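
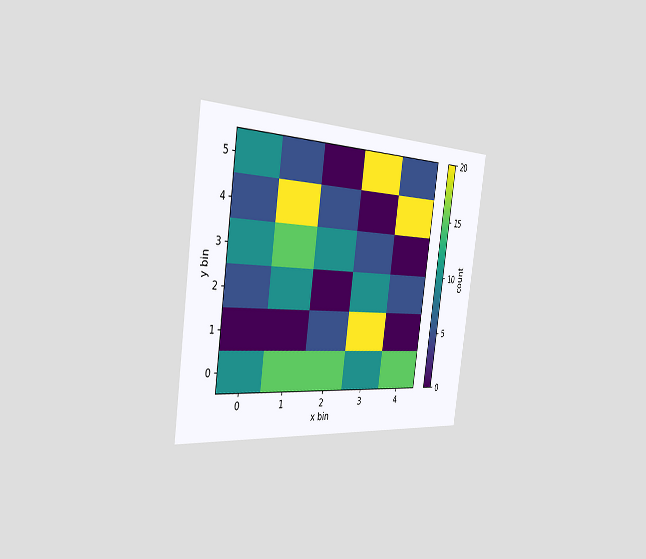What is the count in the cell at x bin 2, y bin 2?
0

The chart is tilted about 8° clockwise and viewed slightly from the left. Matching the cell (2, 2) against the colorbar gives 0.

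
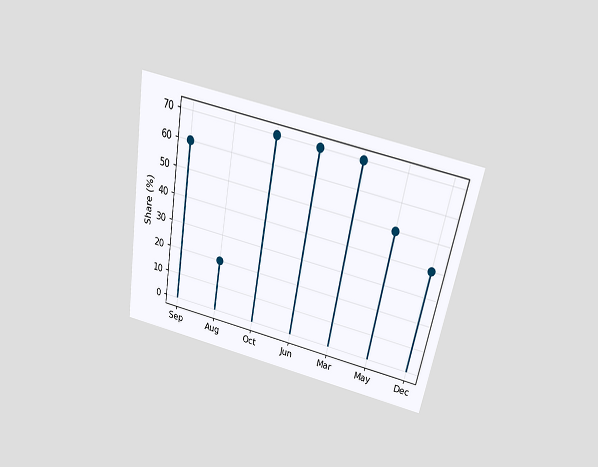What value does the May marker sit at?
50%

The chart is tilted about 11° clockwise and viewed slightly from above. The May marker sits at 50%.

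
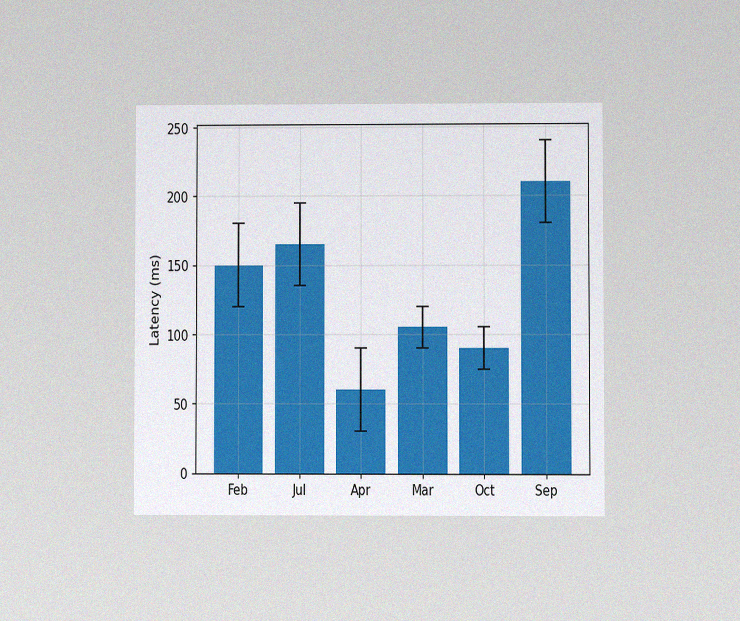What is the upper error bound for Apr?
90ms

The chart is viewed at a slight angle, with some photo noise. The Apr bar's upper whisker reaches 90ms.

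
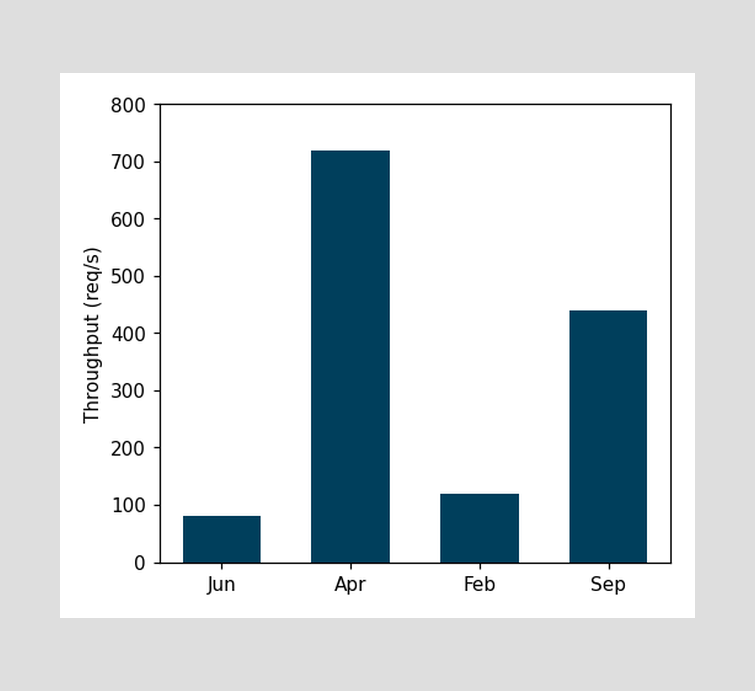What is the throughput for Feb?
120req/s

Reading along the chart's y-axis, the Feb bar reaches 120req/s.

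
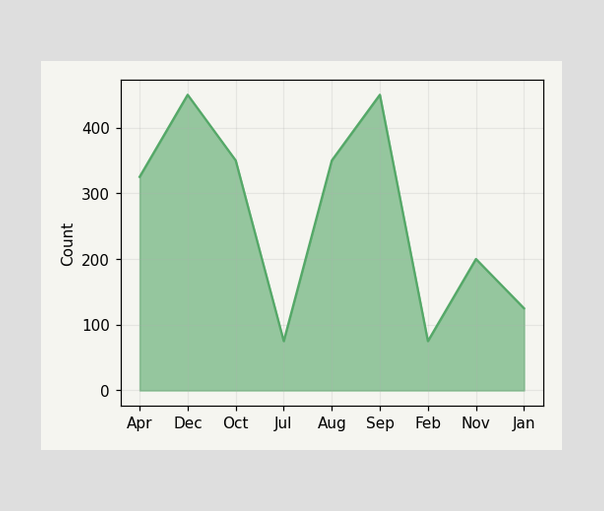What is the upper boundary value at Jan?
At Jan the upper boundary is at 125.

125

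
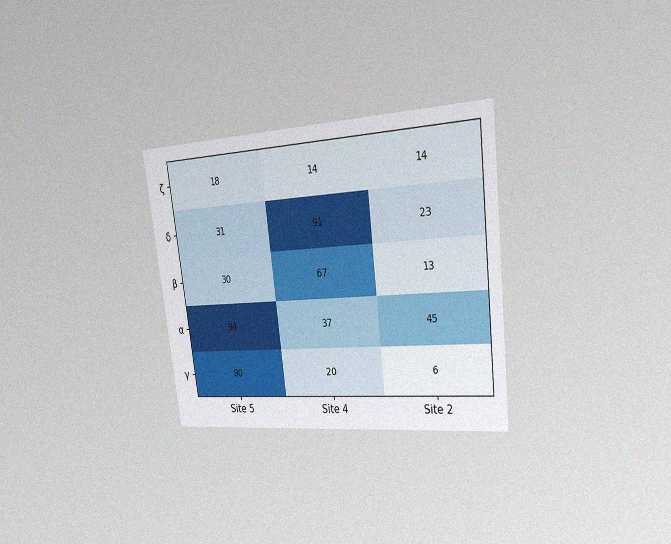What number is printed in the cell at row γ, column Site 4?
20

The chart is tilted about 7° counter-clockwise and viewed slightly from the right, with some photo noise. The (γ, Site 4) cell reads 20.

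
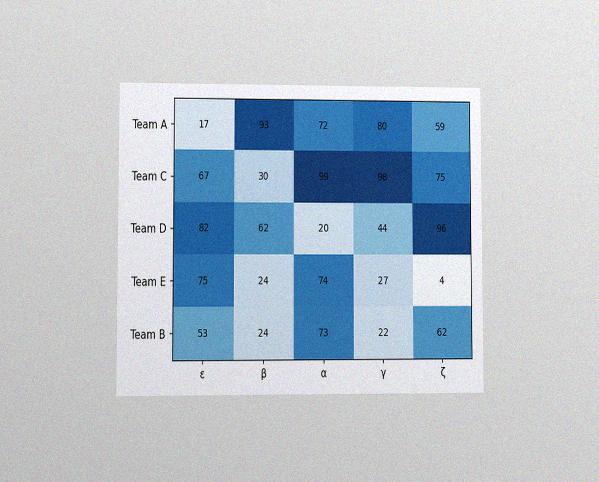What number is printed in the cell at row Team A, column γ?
The chart is viewed at a slight angle, with some photo noise. The (Team A, γ) cell reads 80.

80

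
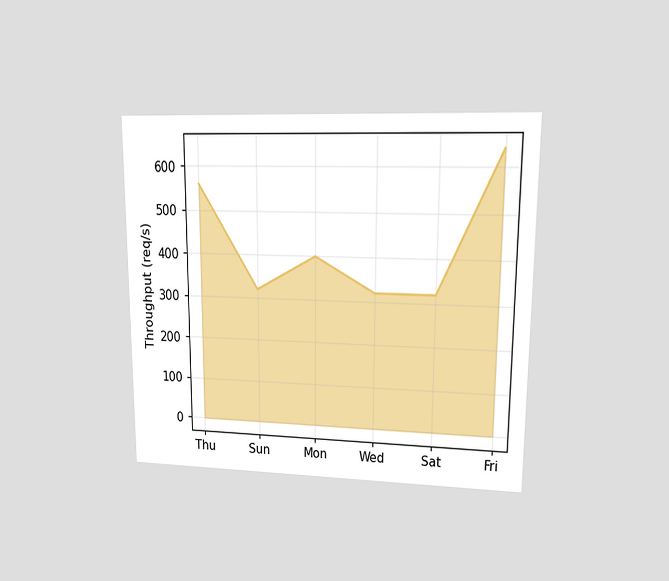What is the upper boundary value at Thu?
The chart is viewed at a slight angle. At Thu the upper boundary is at 560req/s.

560req/s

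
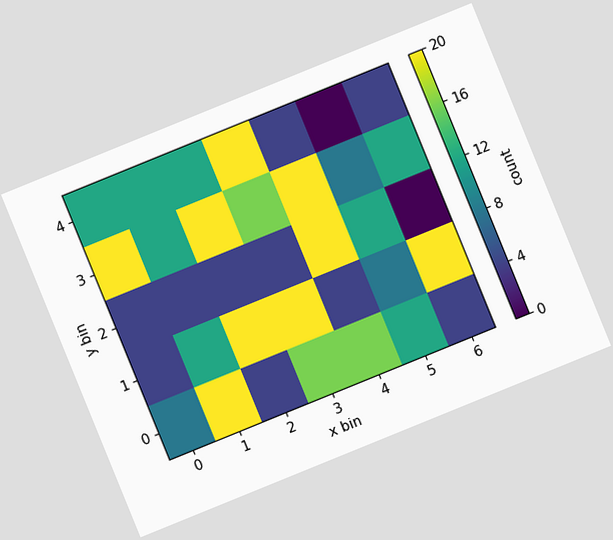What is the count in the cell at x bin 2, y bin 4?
12

The chart is tilted about 22° counter-clockwise. Matching the cell (2, 4) against the colorbar gives 12.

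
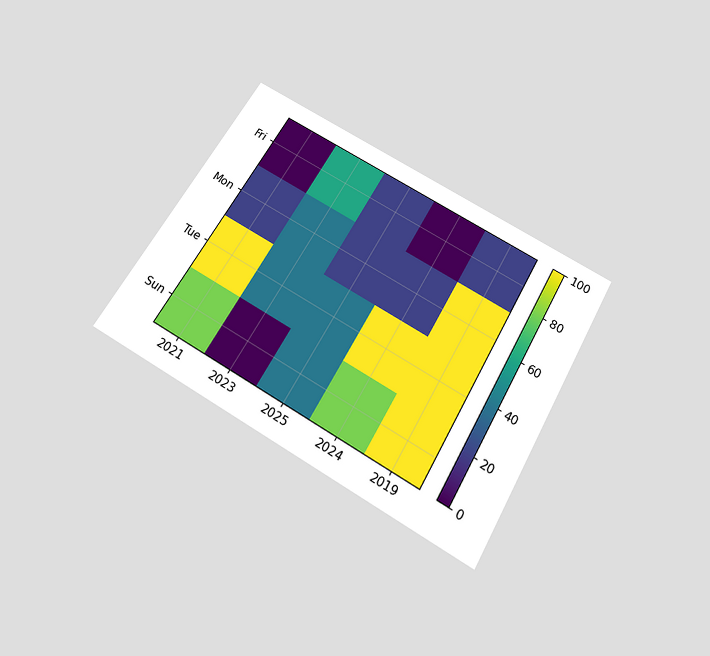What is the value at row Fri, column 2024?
The chart is tilted about 30° clockwise and viewed slightly from below. Matching cell (Fri, 2024) against the colorbar gives 0.

0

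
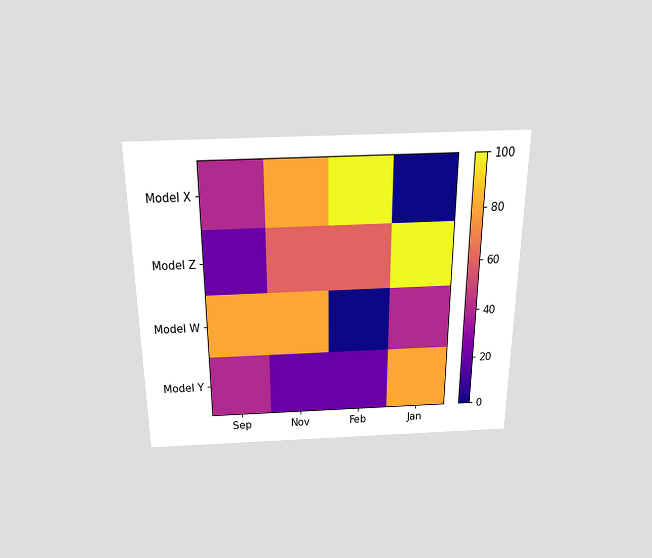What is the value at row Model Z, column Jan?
100

The chart is viewed slightly from above. Matching cell (Model Z, Jan) against the colorbar gives 100.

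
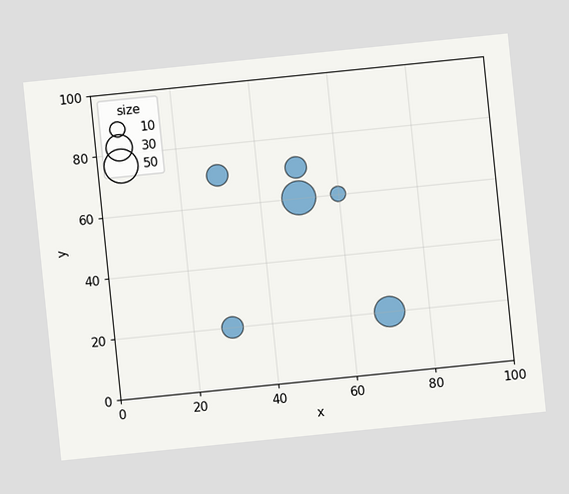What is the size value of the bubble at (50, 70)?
The chart is tilted about 6° counter-clockwise. Matching the bubble at (50, 70) against the size legend gives 20.

20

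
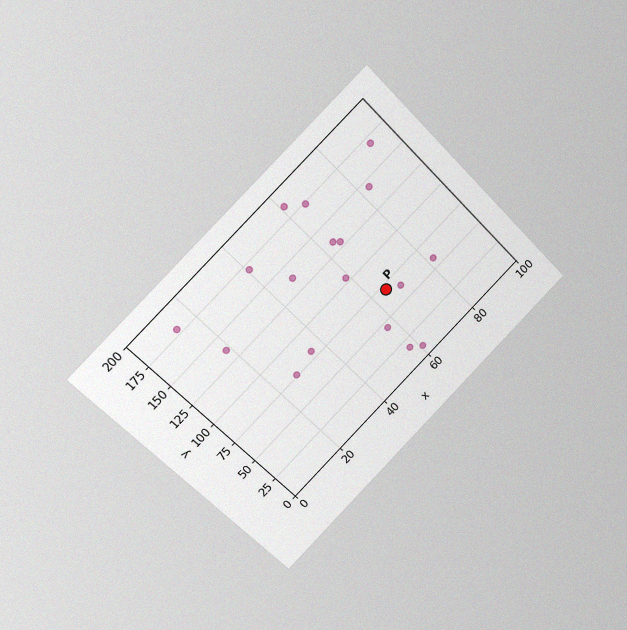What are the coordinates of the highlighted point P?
The chart is tilted about 45° counter-clockwise and viewed slightly from the left, with some photo noise. Following the gridlines from P to each axis, P sits at (65, 70).

(65, 70)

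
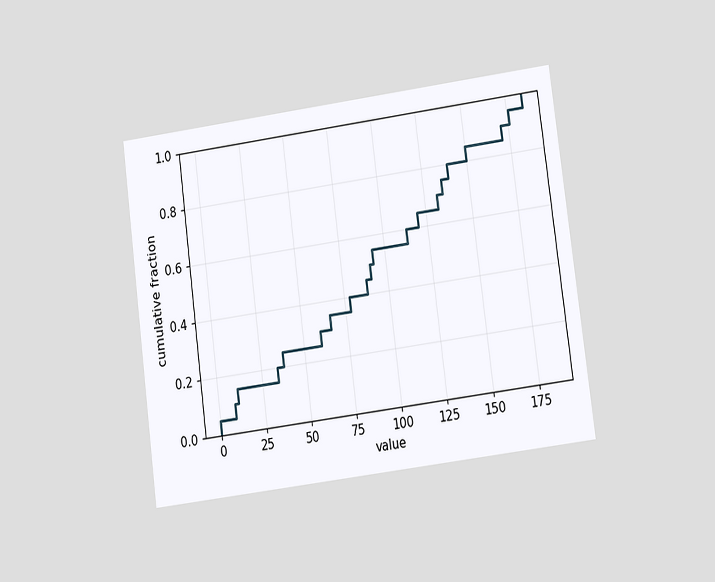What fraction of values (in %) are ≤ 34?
The chart is tilted about 8° counter-clockwise and viewed at a slight angle. At x=34 the ECDF step is at 20%.

20%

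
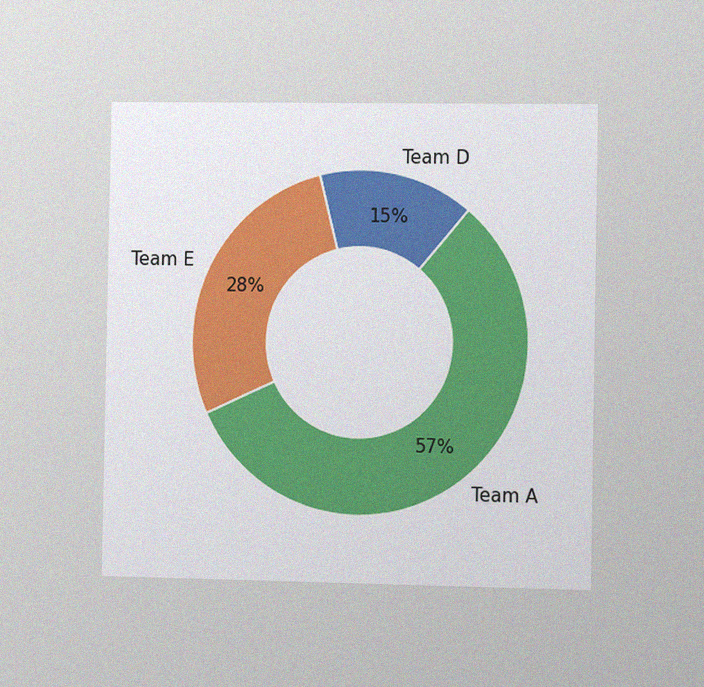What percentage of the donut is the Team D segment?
15%

The chart is viewed slightly from the right, with some photo noise. The Team D segment takes up 15% of the ring.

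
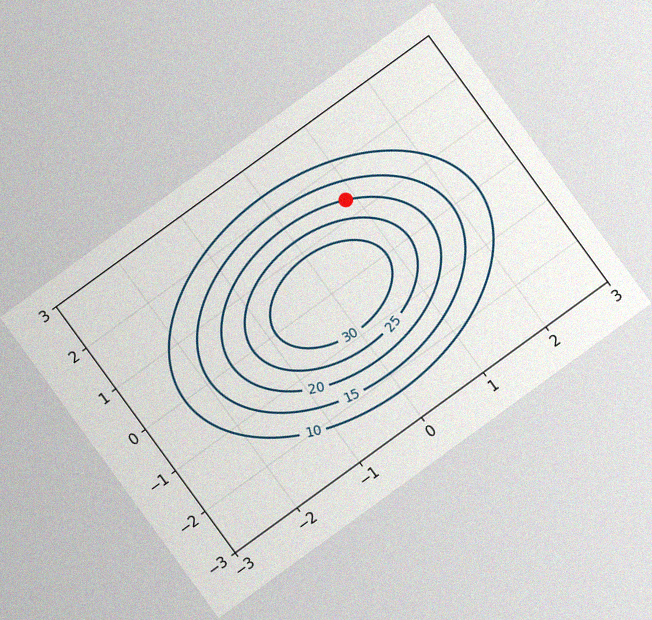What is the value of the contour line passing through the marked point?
The chart is tilted about 36° counter-clockwise, with some photo noise. The marked point sits on the contour labelled 20.

20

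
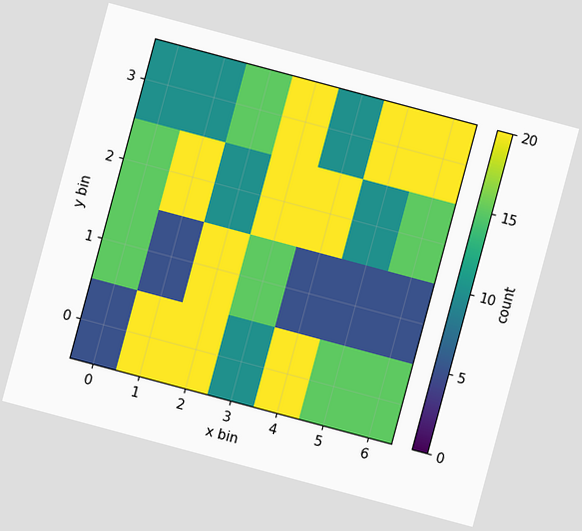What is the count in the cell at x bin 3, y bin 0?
10

The chart is tilted about 15° clockwise. Matching the cell (3, 0) against the colorbar gives 10.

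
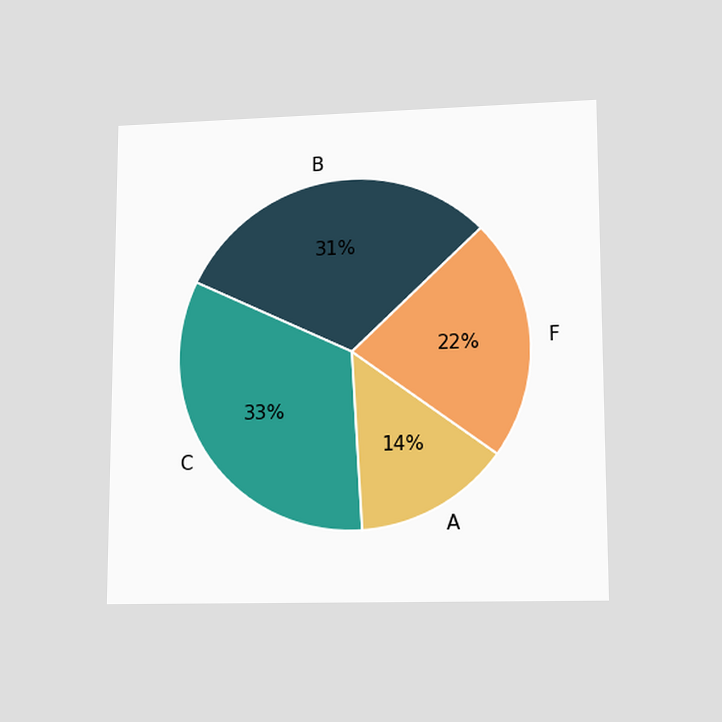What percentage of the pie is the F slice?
The chart is viewed at a slight angle. The F slice takes up 22% of the pie.

22%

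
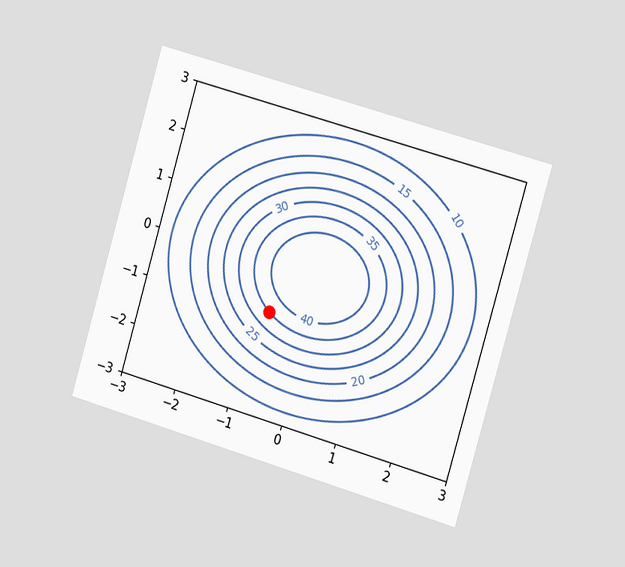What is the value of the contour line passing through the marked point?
35

The chart is tilted about 16° clockwise and viewed slightly from the right. The marked point sits on the contour labelled 35.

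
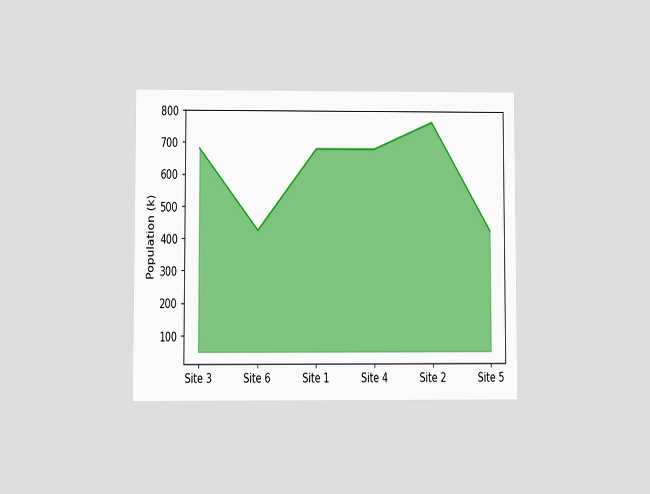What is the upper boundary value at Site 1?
The chart is viewed at a slight angle. At Site 1 the upper boundary is at 680k.

680k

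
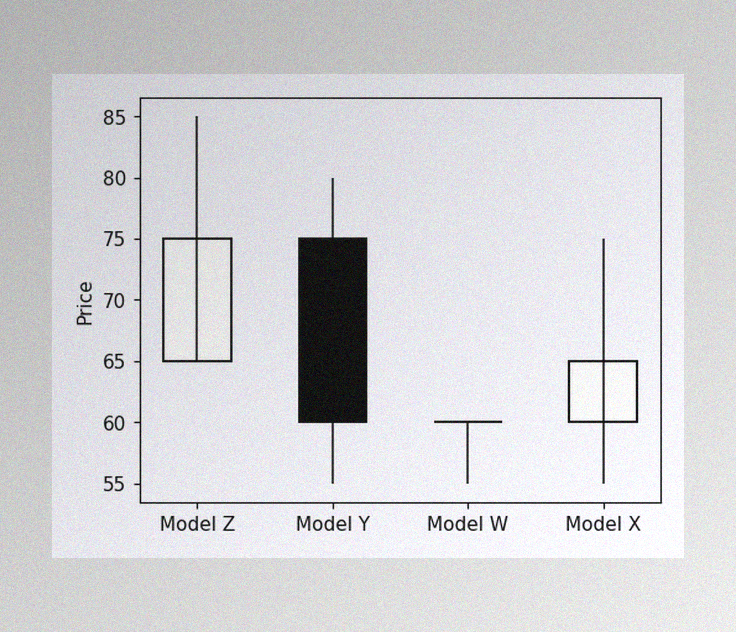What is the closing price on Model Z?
75

The image has some photo noise and uneven lighting. The Model Z candle closes at 75.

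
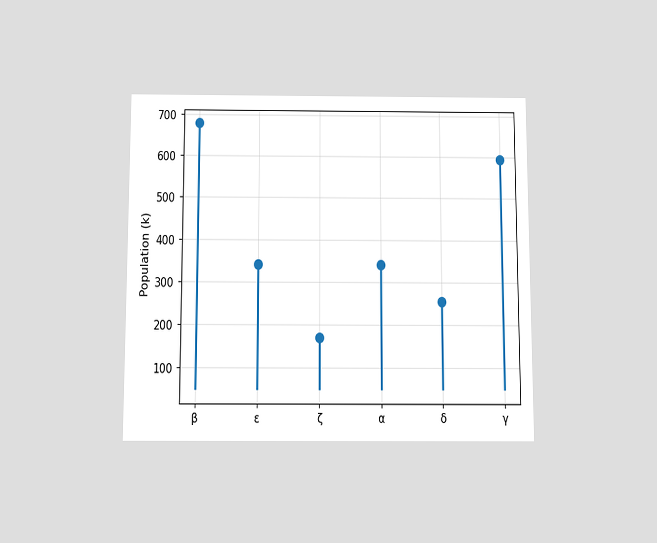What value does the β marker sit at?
The chart is viewed slightly from below. The β marker sits at 680k.

680k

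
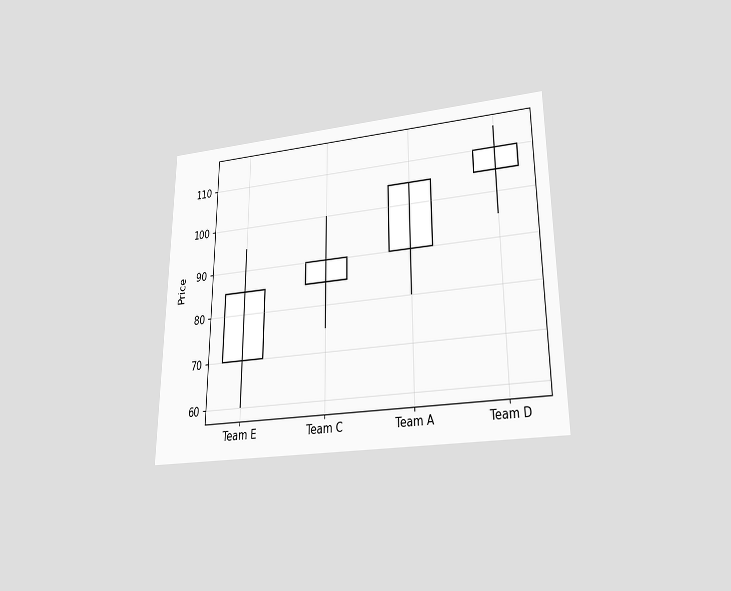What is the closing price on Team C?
The chart is viewed slightly from below. The Team C candle closes at 90.

90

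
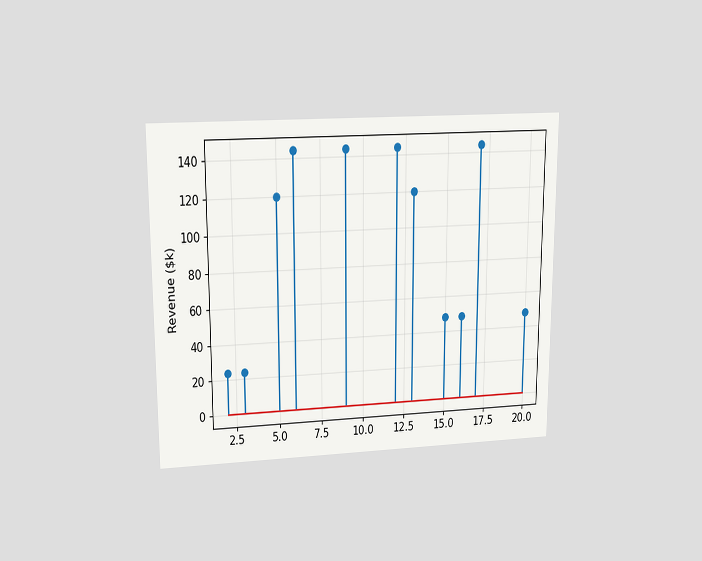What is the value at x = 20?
$48k

The chart is viewed slightly from above. The stem at x=20 reaches $48k.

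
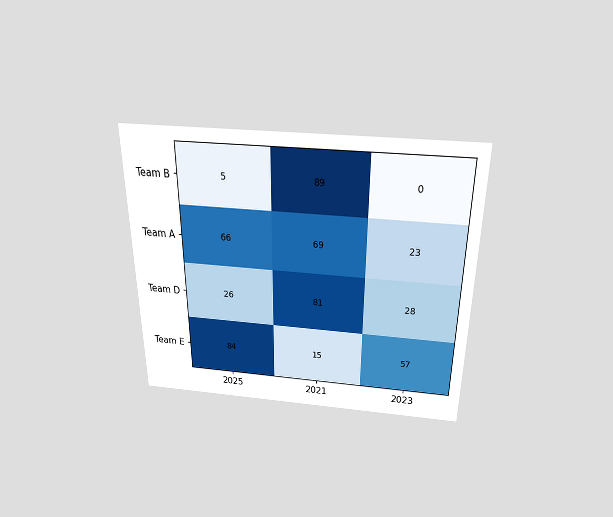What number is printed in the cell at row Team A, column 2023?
23

The chart is viewed slightly from above. The (Team A, 2023) cell reads 23.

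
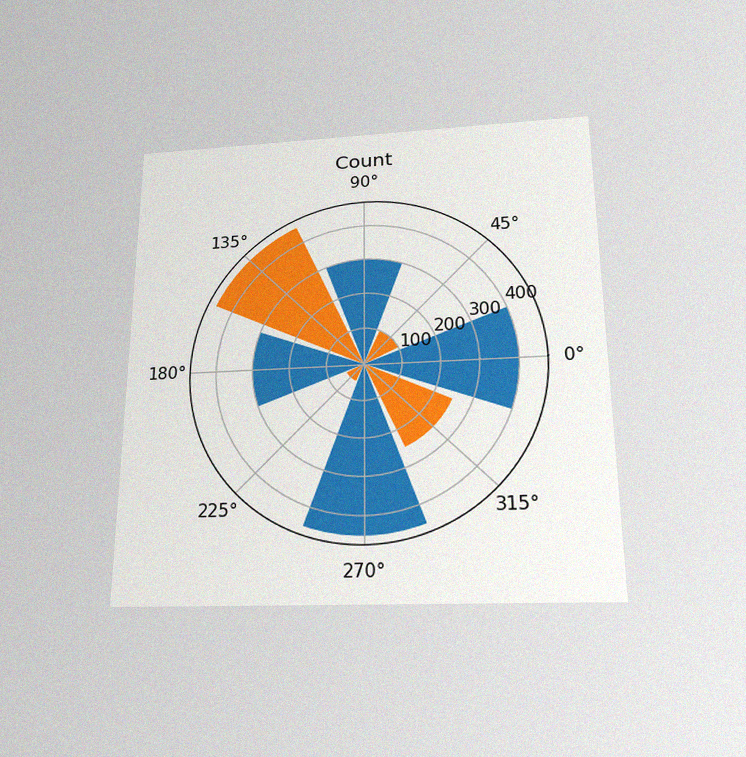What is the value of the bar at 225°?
The chart is viewed slightly from below, with some photo noise. The bar at 225° reaches 50 on the radial axis.

50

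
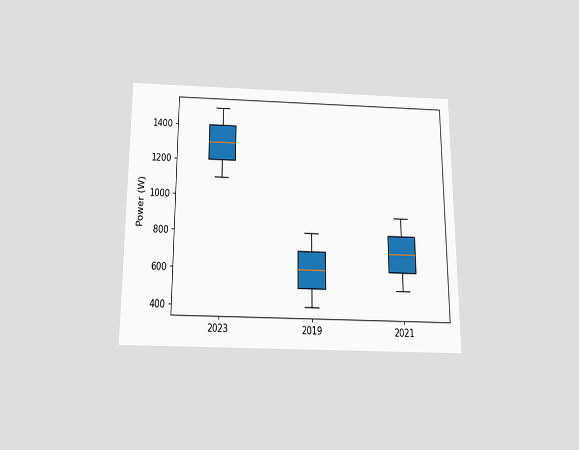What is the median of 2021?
The chart is viewed slightly from below. The median line in the 2021 box sits at 700W.

700W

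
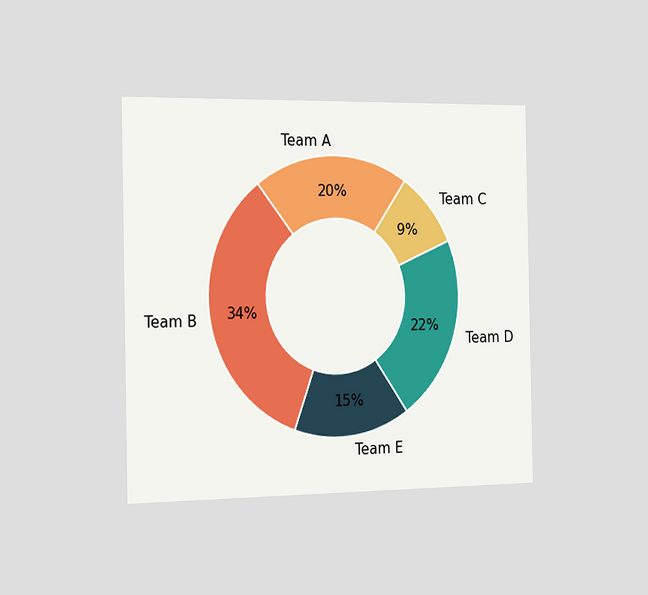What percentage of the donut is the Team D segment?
The chart is viewed slightly from the left. The Team D segment takes up 22% of the ring.

22%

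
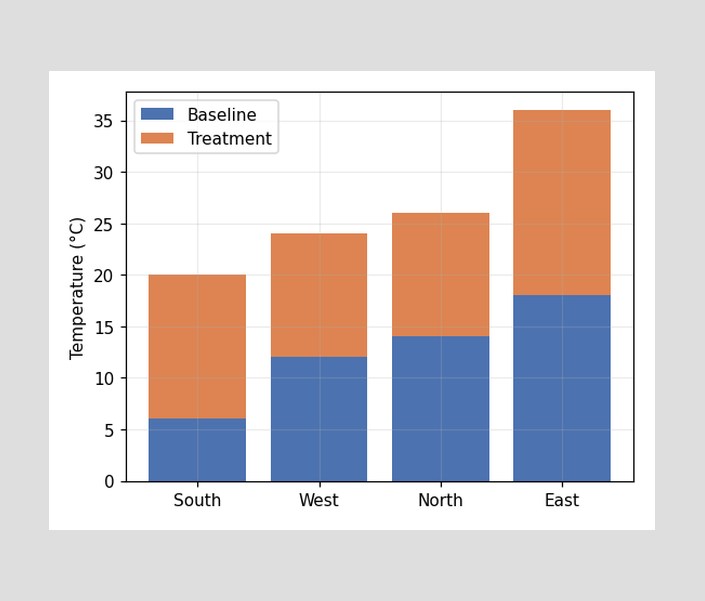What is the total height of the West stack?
24°C

The West stack's top reaches 24°C on the y-axis.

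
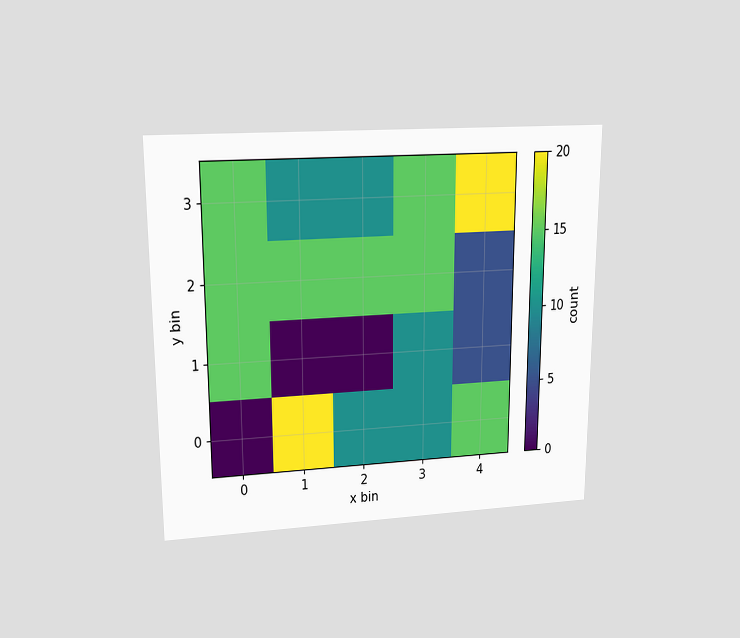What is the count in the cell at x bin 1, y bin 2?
15

The chart is viewed slightly from above. Matching the cell (1, 2) against the colorbar gives 15.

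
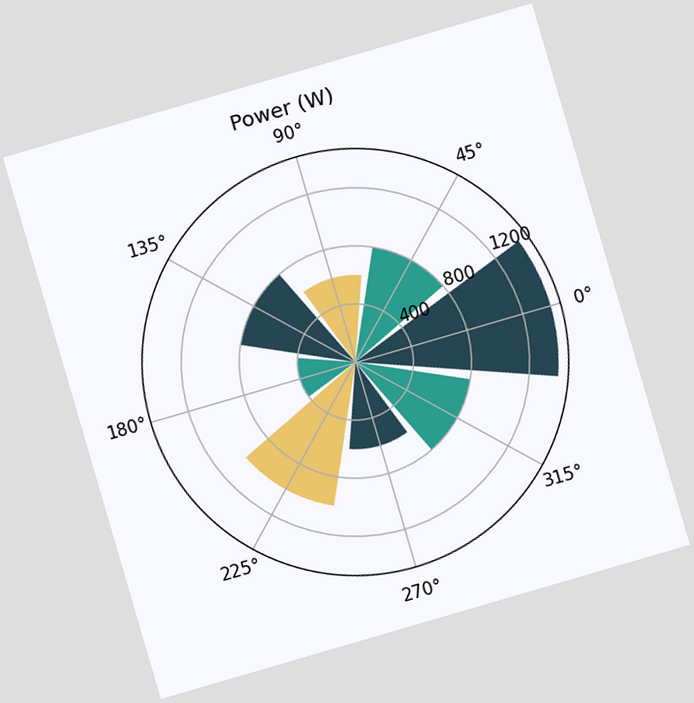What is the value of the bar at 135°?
800W

The chart is tilted about 16° counter-clockwise. The bar at 135° reaches 800W on the radial axis.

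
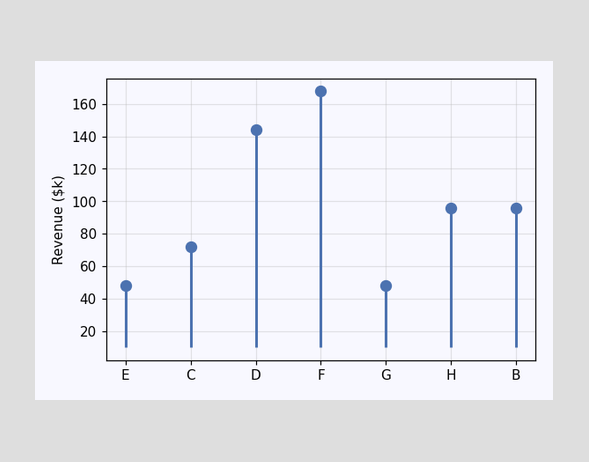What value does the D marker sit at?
The D marker sits at $144k.

$144k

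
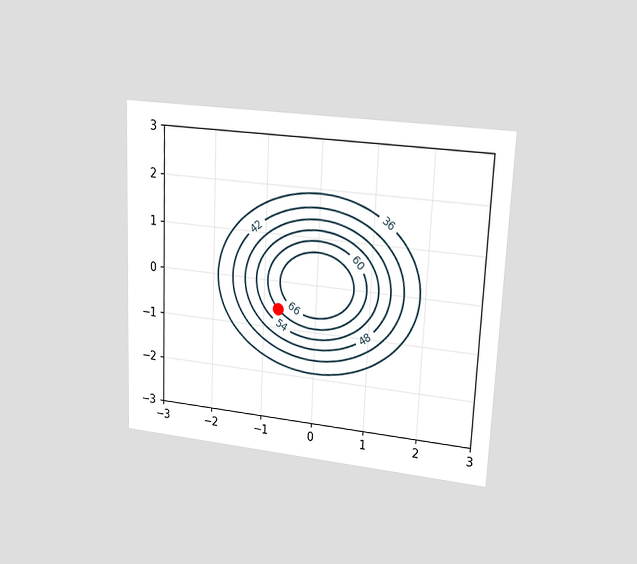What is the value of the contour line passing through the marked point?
60

The chart is tilted about 3° clockwise and viewed at a slight angle. The marked point sits on the contour labelled 60.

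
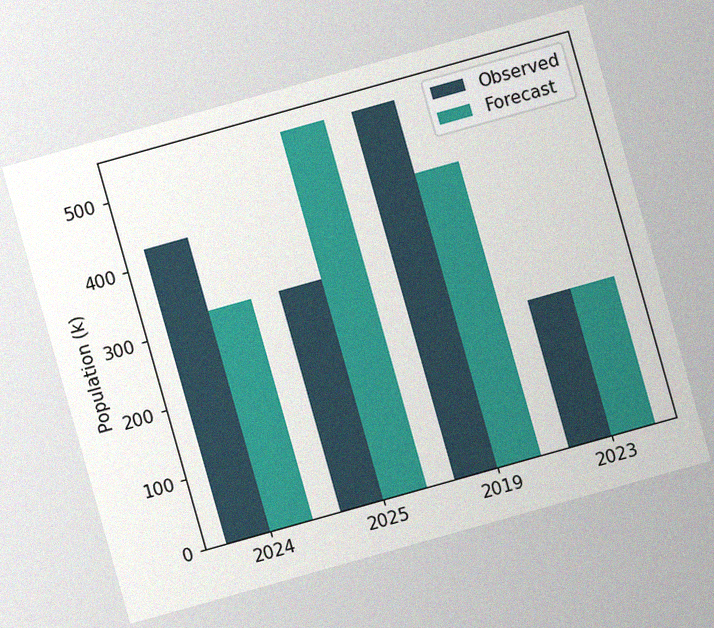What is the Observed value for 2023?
The chart is tilted about 16° counter-clockwise, with some photo noise. The Observed bar at 2023 reaches 212k on the y-axis.

212k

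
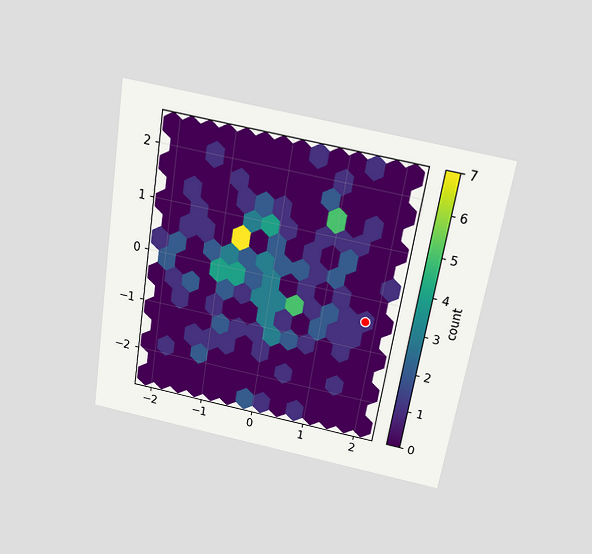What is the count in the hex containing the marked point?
1

The chart is tilted about 9° clockwise and viewed slightly from above. The marked hex reads 1 on the colorbar.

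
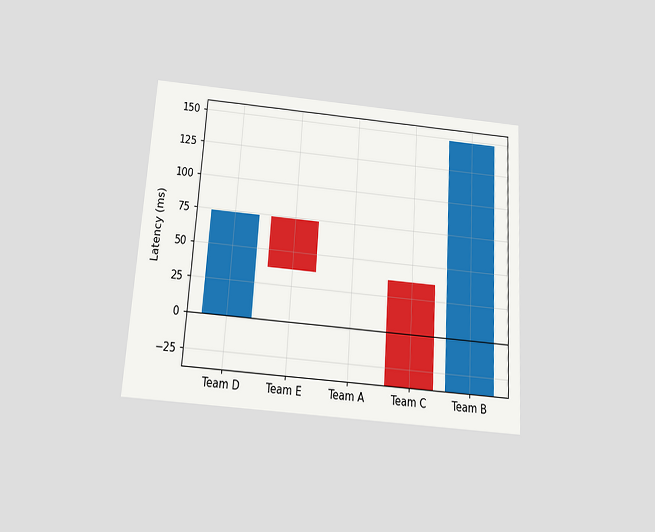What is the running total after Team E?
37ms

The chart is tilted about 4° clockwise and viewed slightly from below. After Team E the running total reaches 37ms.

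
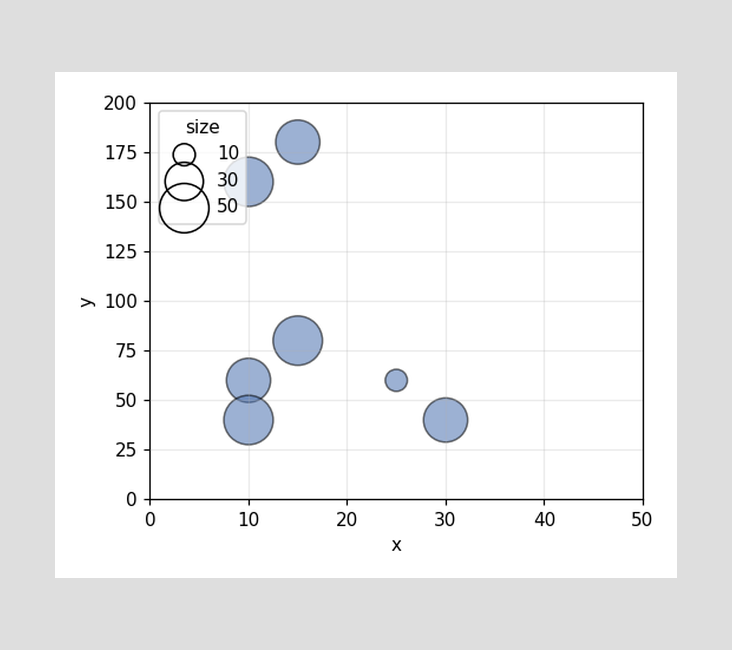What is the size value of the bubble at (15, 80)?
50

Matching the bubble at (15, 80) against the size legend gives 50.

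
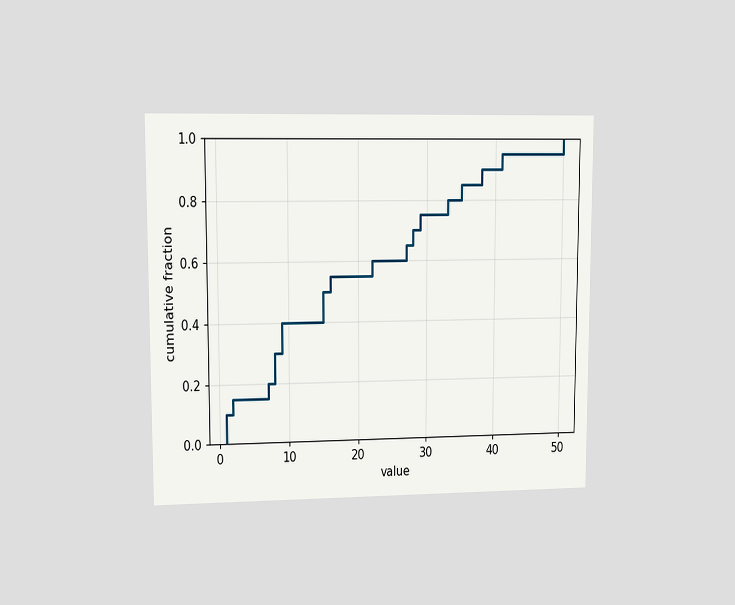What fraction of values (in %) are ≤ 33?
The chart is viewed at a slight angle. At x=33 the ECDF step is at 80%.

80%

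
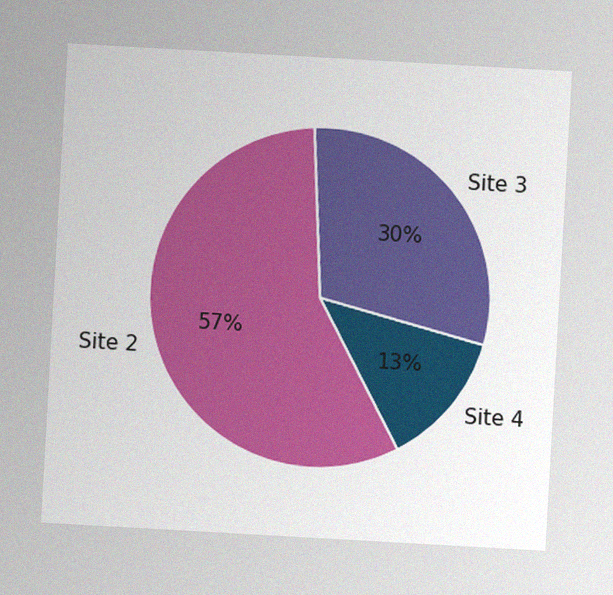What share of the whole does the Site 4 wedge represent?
The chart is tilted about 3° clockwise, with some photo noise. The Site 4 slice takes up 13% of the pie.

13%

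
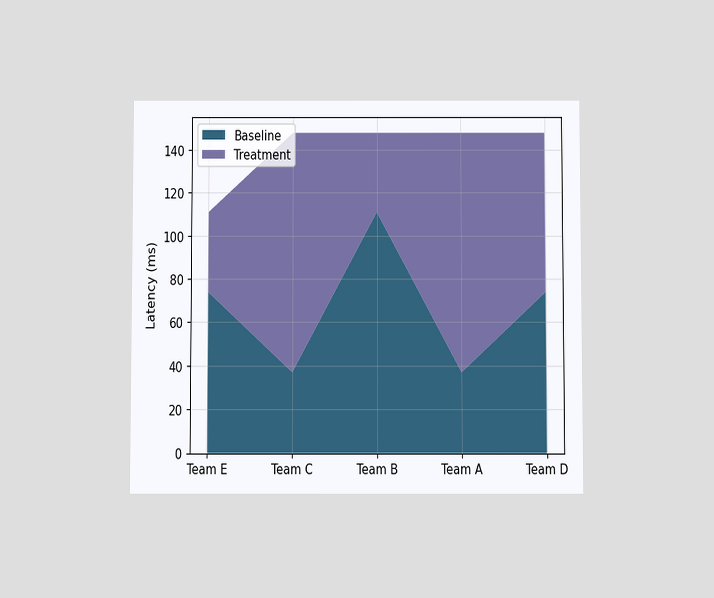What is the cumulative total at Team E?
111ms

The chart is viewed slightly from below. The stacked total at Team E reaches 111ms.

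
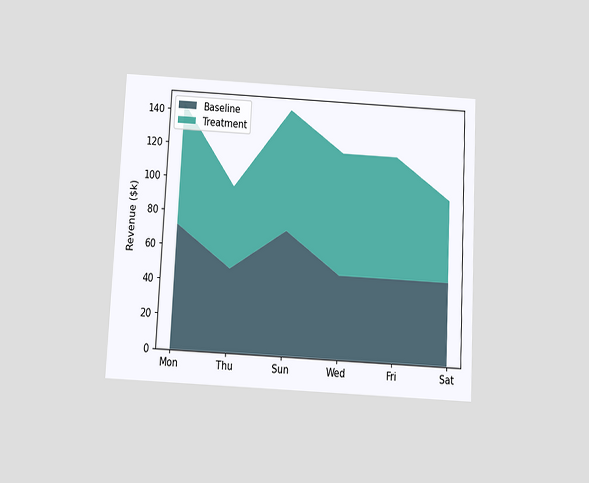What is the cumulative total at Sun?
The chart is tilted about 3° clockwise and viewed slightly from below. The stacked total at Sun reaches $144k.

$144k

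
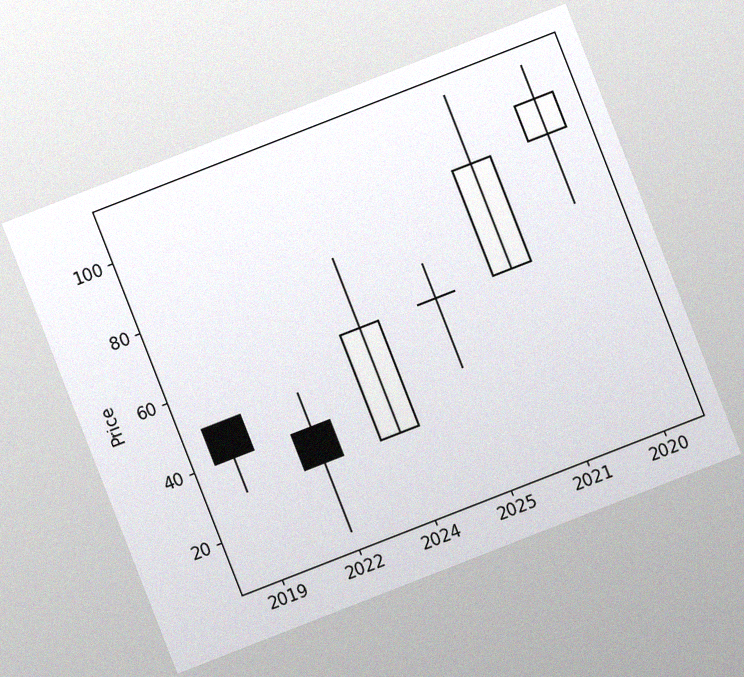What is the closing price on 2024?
60

The chart is tilted about 21° counter-clockwise, with some photo noise. The 2024 candle closes at 60.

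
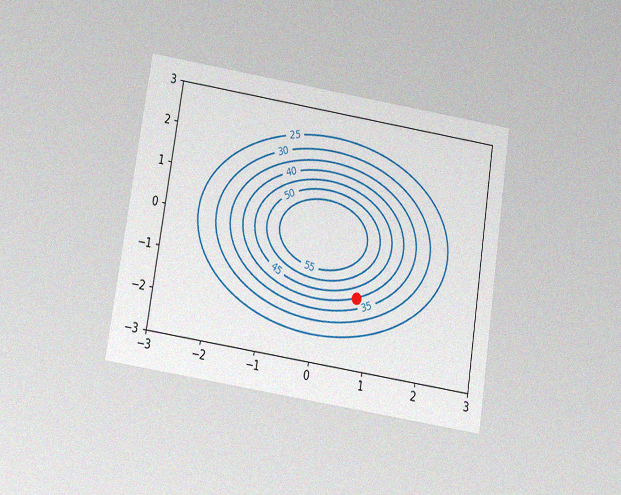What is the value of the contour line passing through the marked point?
The chart is tilted about 9° clockwise and viewed slightly from below, with some photo noise. The marked point sits on the contour labelled 40.

40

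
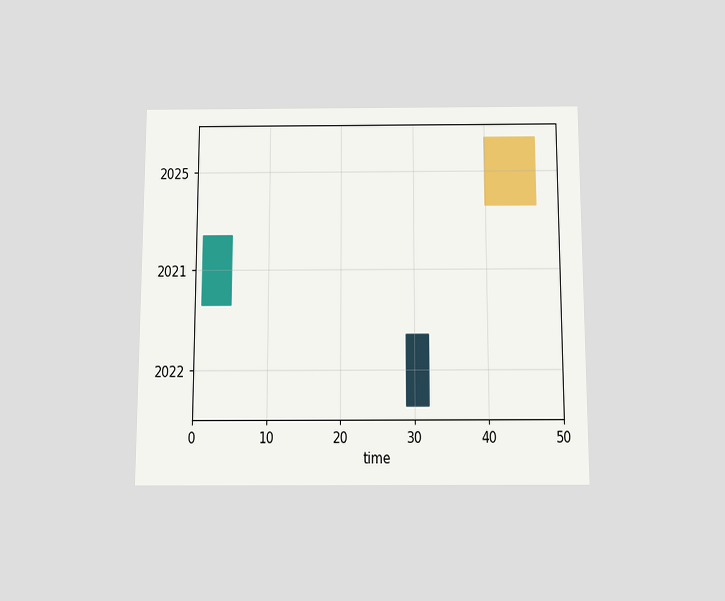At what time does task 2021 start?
1

The chart is viewed slightly from below. The 2021 bar begins at t=1.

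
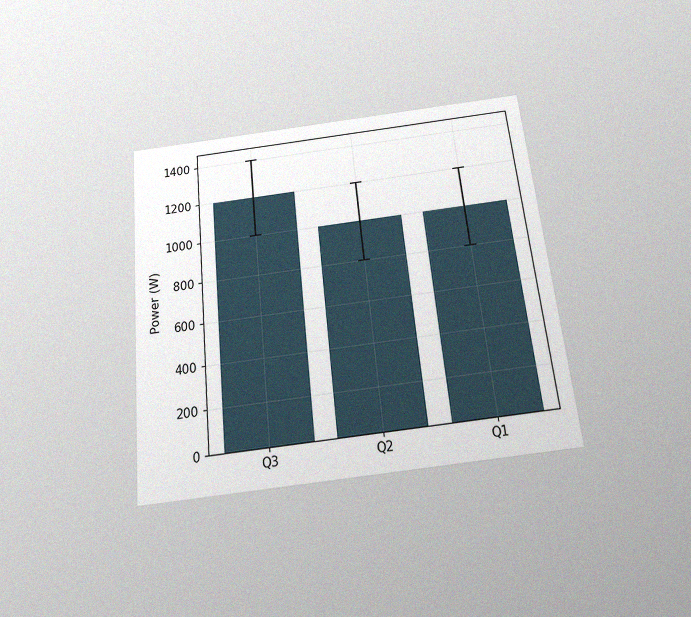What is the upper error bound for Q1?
The chart is tilted about 6° counter-clockwise and viewed slightly from below, with some photo noise. The Q1 bar's upper whisker reaches 1200W.

1200W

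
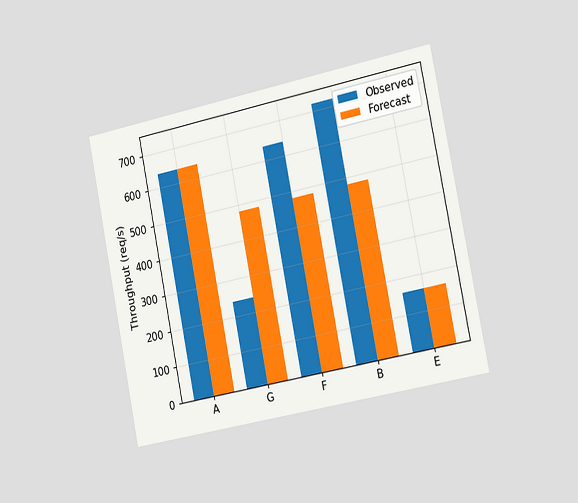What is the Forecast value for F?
The chart is tilted about 11° counter-clockwise and viewed slightly from the right. The Forecast bar at F reaches 480req/s on the y-axis.

480req/s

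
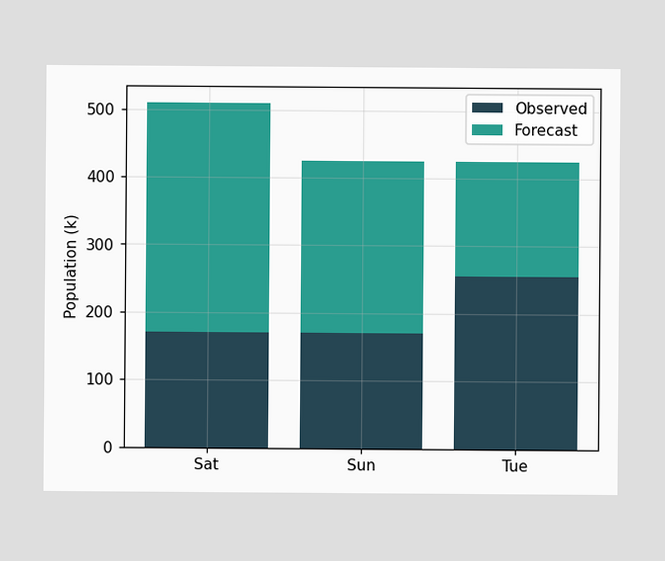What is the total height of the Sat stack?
The Sat stack's top reaches 510k on the y-axis.

510k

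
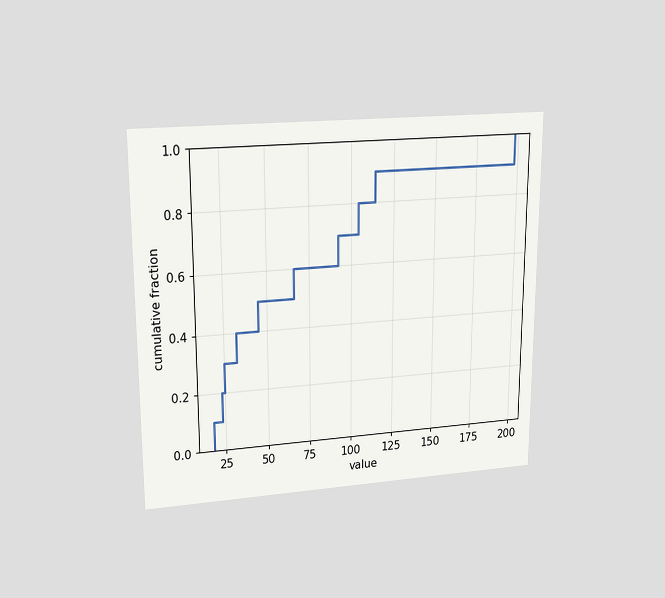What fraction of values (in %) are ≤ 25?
30%

The chart is viewed at a slight angle. At x=25 the ECDF step is at 30%.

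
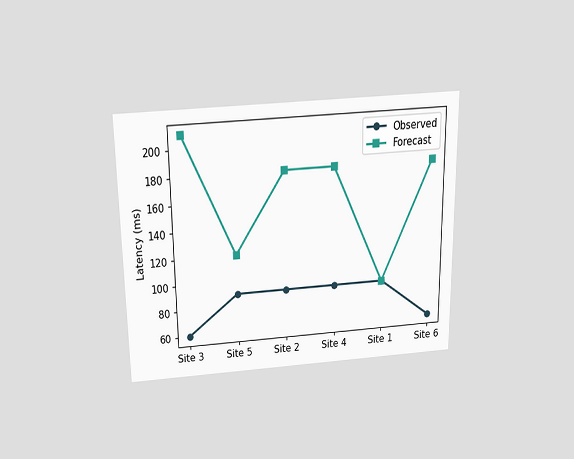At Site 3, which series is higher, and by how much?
Forecast, by 150ms

The chart is viewed slightly from above. At Site 3, Forecast sits above the other line by 150ms.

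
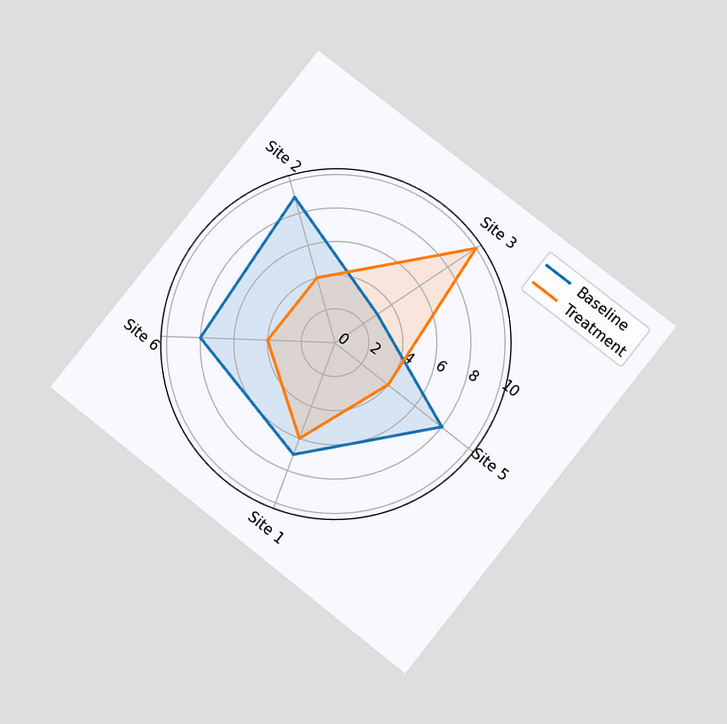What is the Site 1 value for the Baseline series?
7

The chart is tilted about 38° clockwise and viewed slightly from below. On the Site 1 axis, Baseline reaches 7.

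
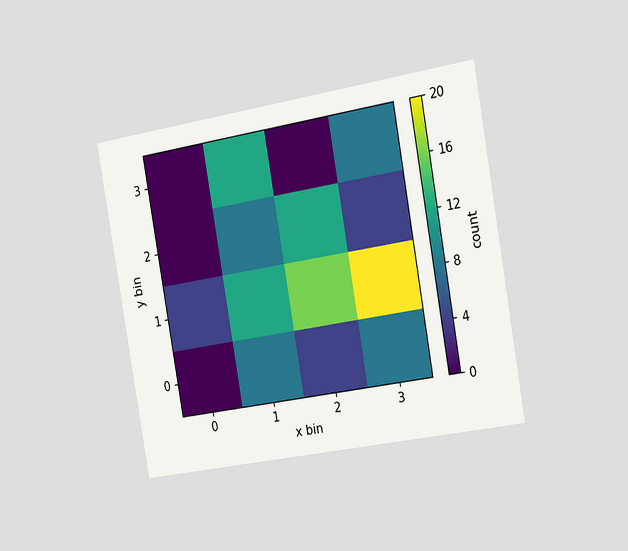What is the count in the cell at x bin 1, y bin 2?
The chart is tilted about 10° counter-clockwise and viewed slightly from the right. Matching the cell (1, 2) against the colorbar gives 8.

8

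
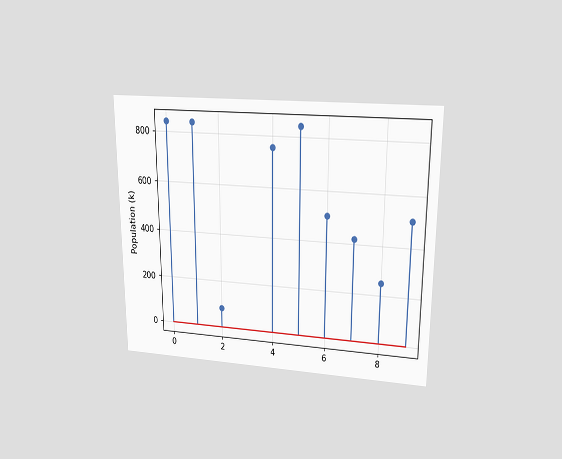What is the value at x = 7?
420k

The chart is viewed at a slight angle. The stem at x=7 reaches 420k.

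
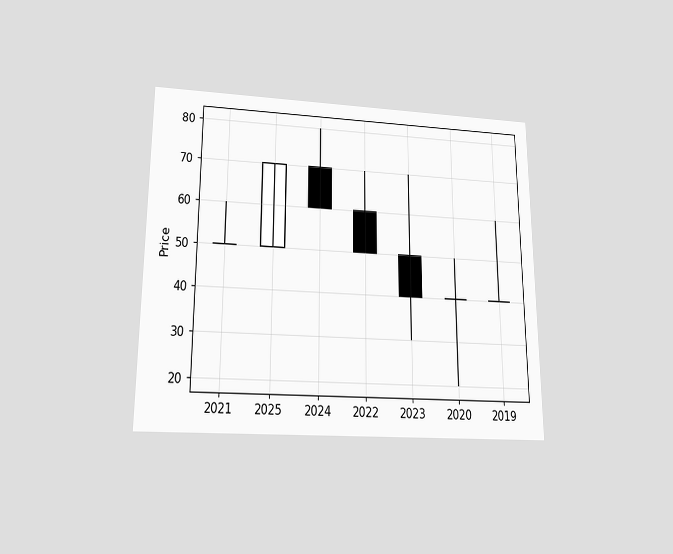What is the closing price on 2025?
The chart is viewed slightly from below. The 2025 candle closes at 70.

70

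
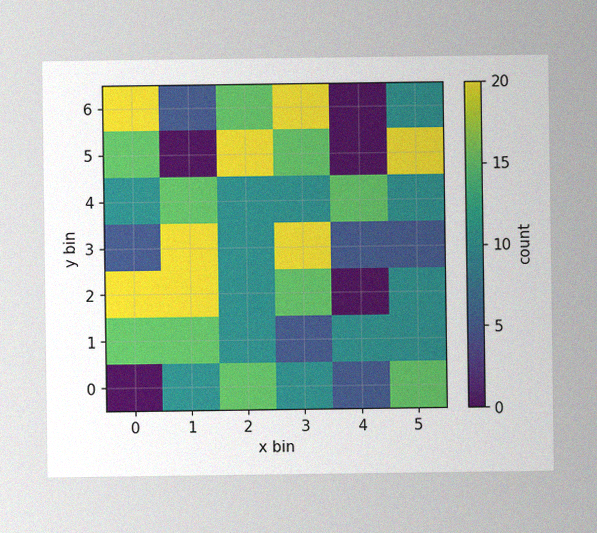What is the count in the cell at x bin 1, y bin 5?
The image has some photo noise and uneven lighting. Matching the cell (1, 5) against the colorbar gives 0.

0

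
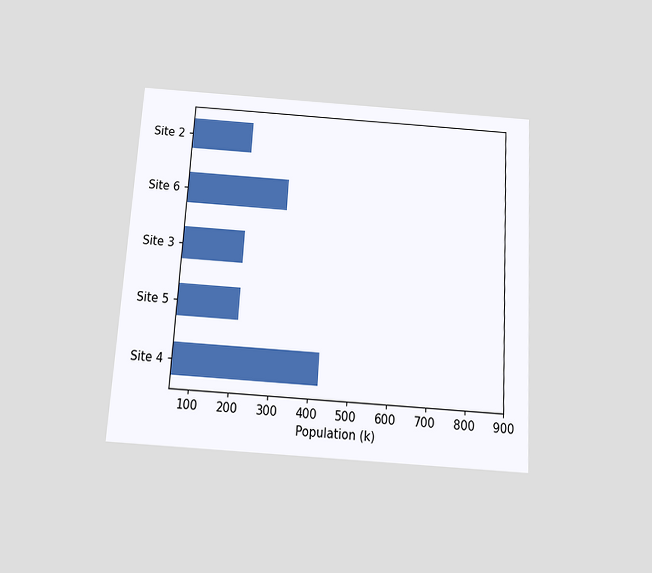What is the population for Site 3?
The chart is tilted about 4° clockwise and viewed slightly from below. Reading along the chart's x-axis, the Site 3 bar reaches 212k.

212k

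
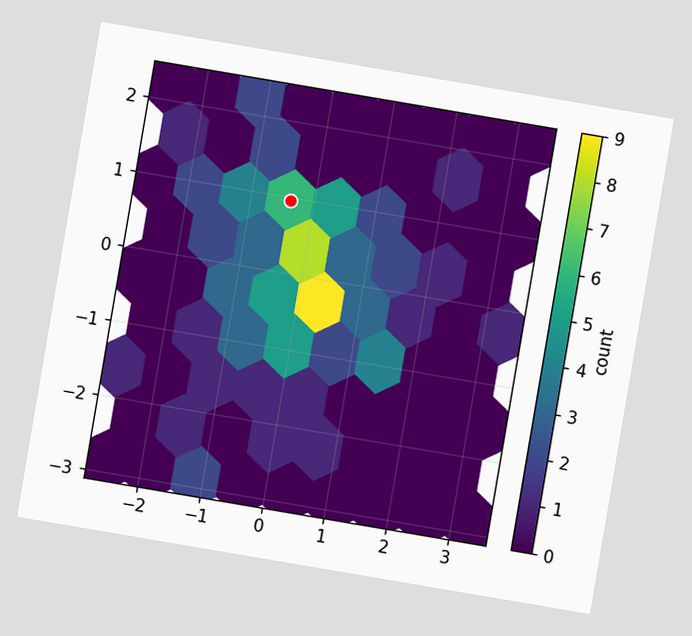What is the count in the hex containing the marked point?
The chart is tilted about 10° clockwise. The marked hex reads 6 on the colorbar.

6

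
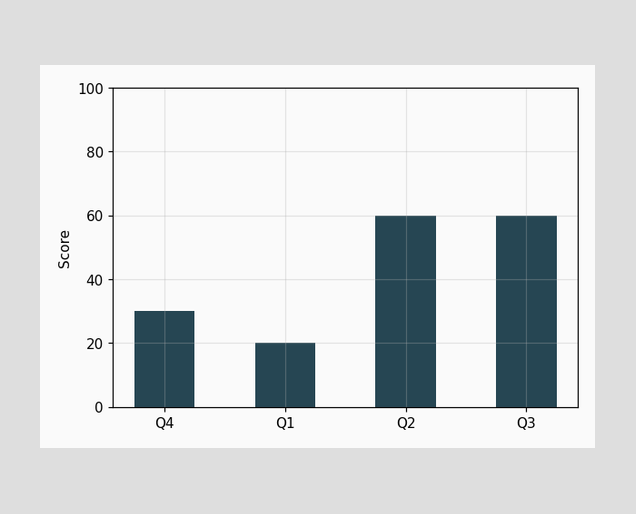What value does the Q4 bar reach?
30

Reading along the chart's y-axis, the Q4 bar reaches 30.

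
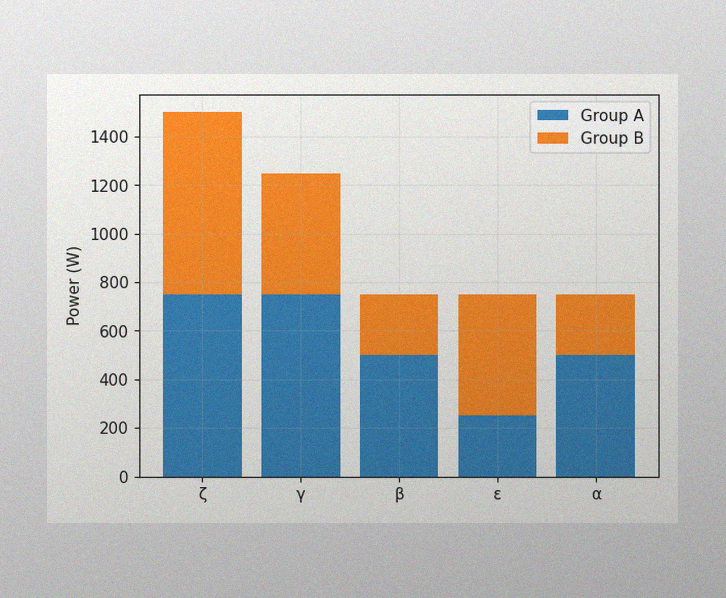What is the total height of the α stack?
750W

The image has some photo noise and uneven lighting. The α stack's top reaches 750W on the y-axis.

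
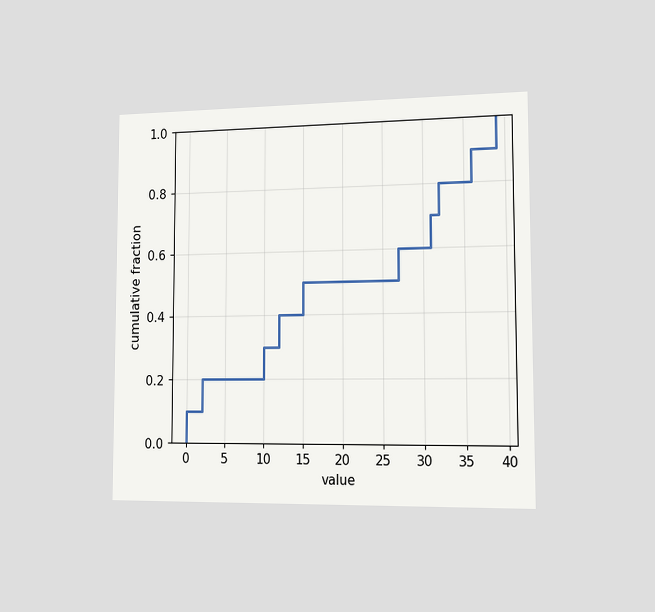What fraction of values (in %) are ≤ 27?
The chart is viewed slightly from the right. At x=27 the ECDF step is at 60%.

60%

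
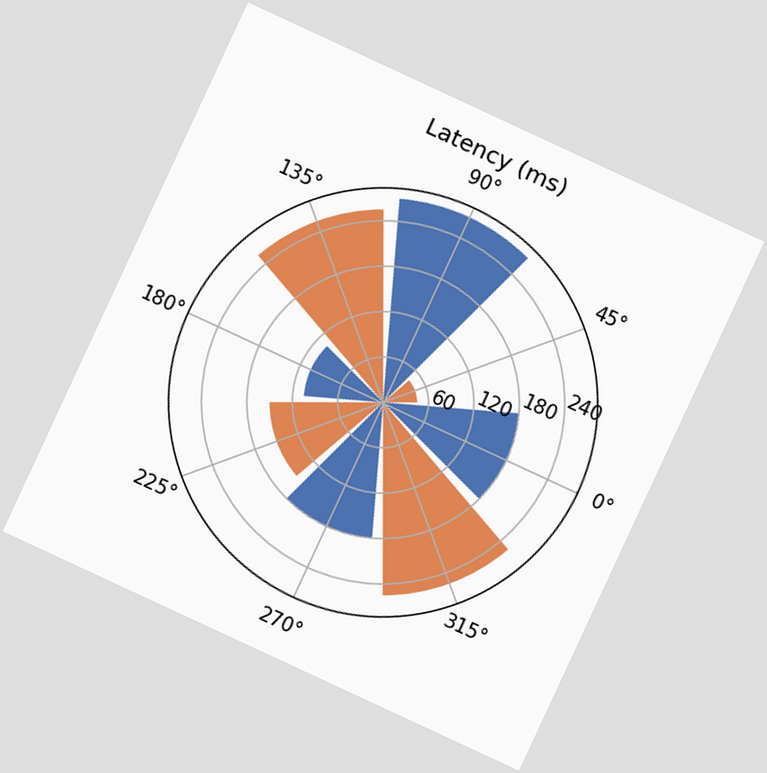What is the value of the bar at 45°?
The chart is tilted about 25° clockwise. The bar at 45° reaches 45ms on the radial axis.

45ms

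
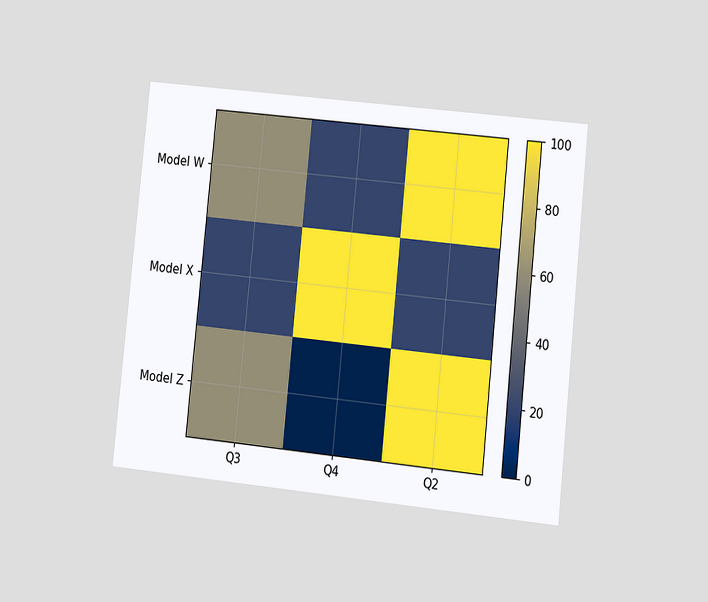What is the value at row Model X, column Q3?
20

The chart is tilted about 6° clockwise and viewed at a slight angle. Matching cell (Model X, Q3) against the colorbar gives 20.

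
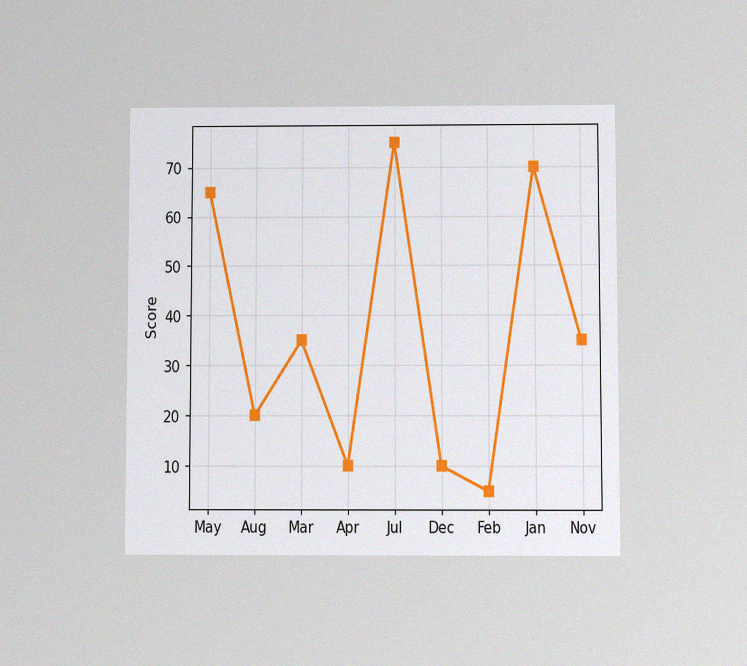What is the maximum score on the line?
75

The chart is viewed slightly from below, with some photo noise. The highest point is at Jul, and reading across to the y-axis gives 75.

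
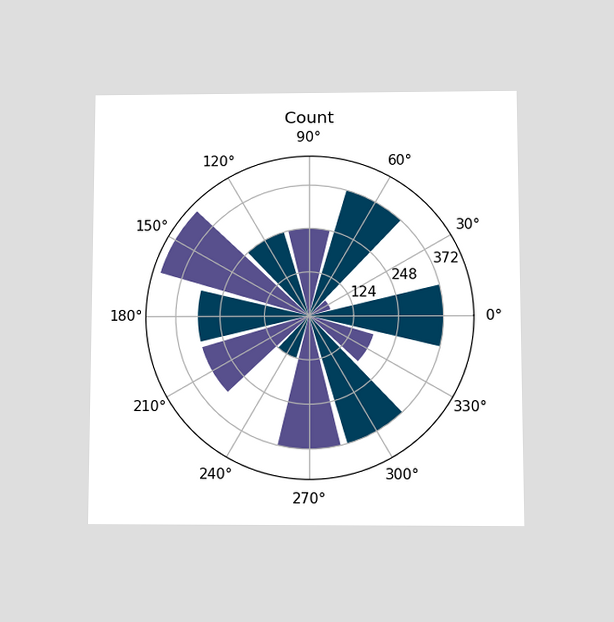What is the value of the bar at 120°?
The chart is viewed at a slight angle. The bar at 120° reaches 248 on the radial axis.

248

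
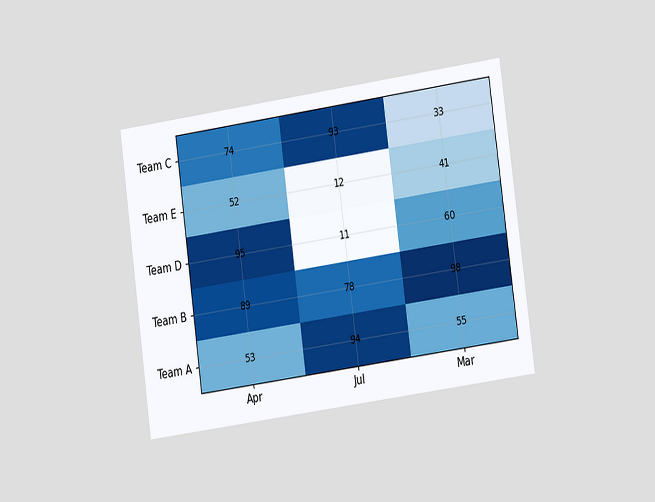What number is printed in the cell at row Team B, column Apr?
The chart is tilted about 8° counter-clockwise and viewed at a slight angle. The (Team B, Apr) cell reads 89.

89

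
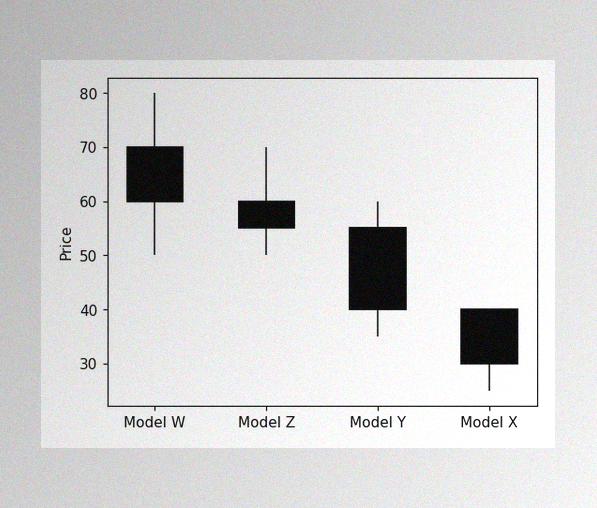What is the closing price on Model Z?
55

The image has some photo noise and uneven lighting. The Model Z candle closes at 55.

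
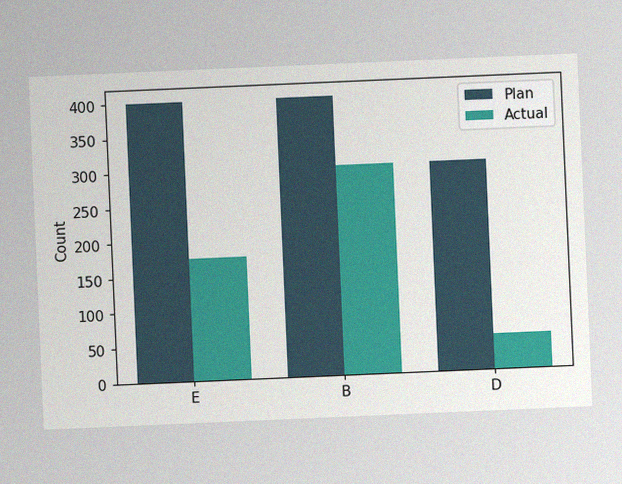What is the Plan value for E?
The chart is tilted about 2° counter-clockwise, with some photo noise. The Plan bar at E reaches 400 on the y-axis.

400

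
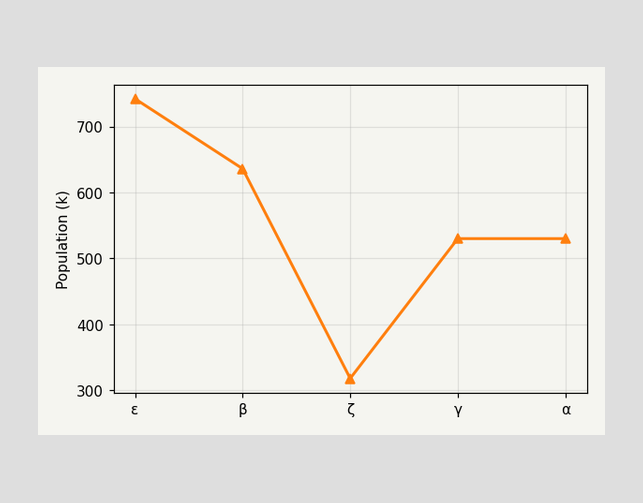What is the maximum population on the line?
742k

The highest point is at ε, and reading across to the y-axis gives 742k.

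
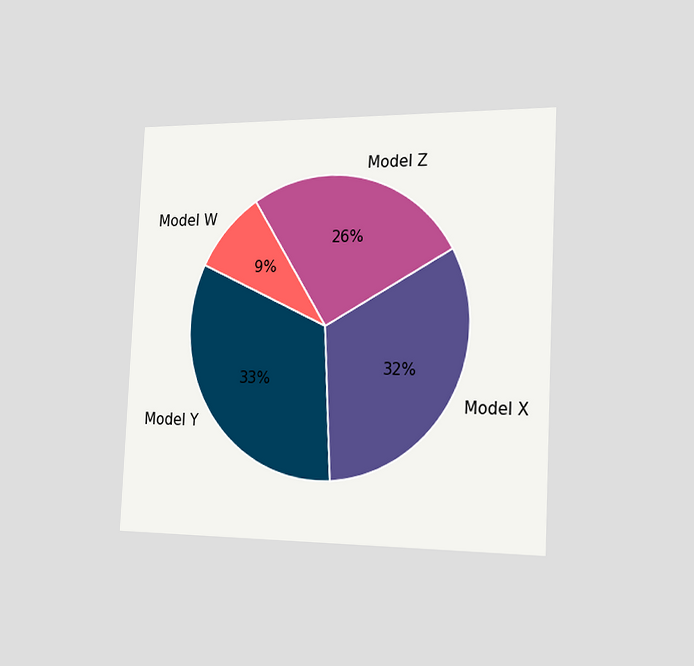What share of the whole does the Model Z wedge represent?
26%

The chart is tilted about 3° clockwise and viewed slightly from the right. The Model Z slice takes up 26% of the pie.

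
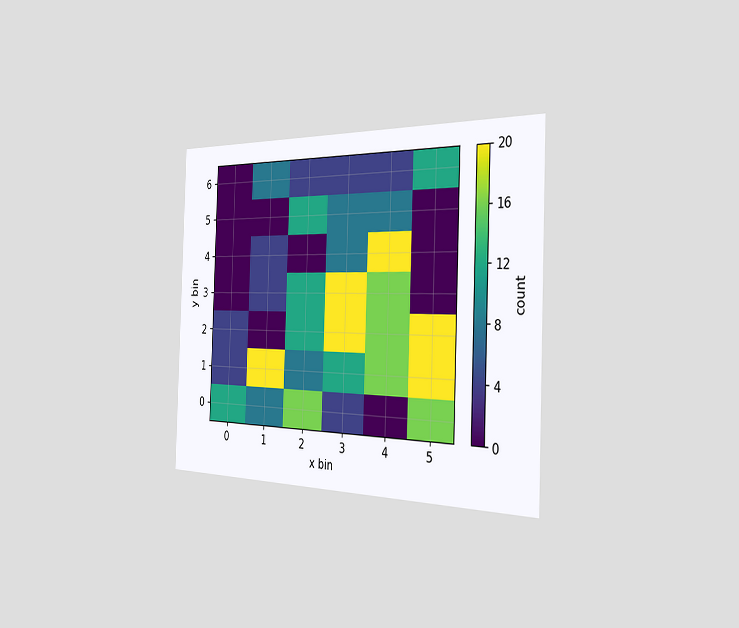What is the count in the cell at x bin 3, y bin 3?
20

The chart is tilted about 2° clockwise and viewed slightly from the right. Matching the cell (3, 3) against the colorbar gives 20.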